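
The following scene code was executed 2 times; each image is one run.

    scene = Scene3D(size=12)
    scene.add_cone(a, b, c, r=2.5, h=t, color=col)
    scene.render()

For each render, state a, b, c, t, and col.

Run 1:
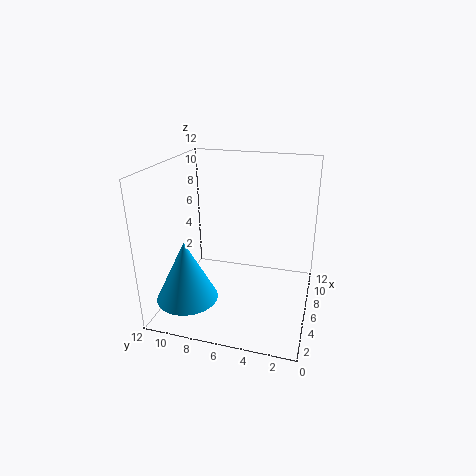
a = 3; b = 9.5; c = 1.5; t = 5; col = 'deepskyblue'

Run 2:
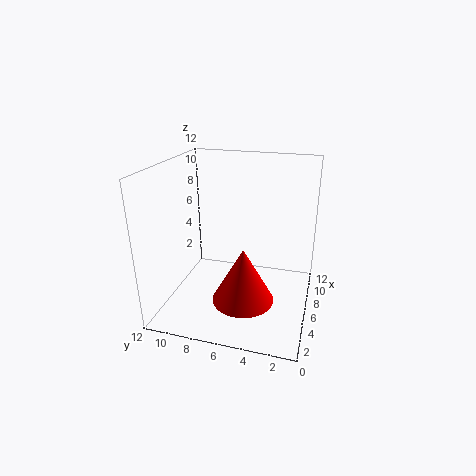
a = 4; b = 5; c = 1.5; t = 4.5; col = 'red'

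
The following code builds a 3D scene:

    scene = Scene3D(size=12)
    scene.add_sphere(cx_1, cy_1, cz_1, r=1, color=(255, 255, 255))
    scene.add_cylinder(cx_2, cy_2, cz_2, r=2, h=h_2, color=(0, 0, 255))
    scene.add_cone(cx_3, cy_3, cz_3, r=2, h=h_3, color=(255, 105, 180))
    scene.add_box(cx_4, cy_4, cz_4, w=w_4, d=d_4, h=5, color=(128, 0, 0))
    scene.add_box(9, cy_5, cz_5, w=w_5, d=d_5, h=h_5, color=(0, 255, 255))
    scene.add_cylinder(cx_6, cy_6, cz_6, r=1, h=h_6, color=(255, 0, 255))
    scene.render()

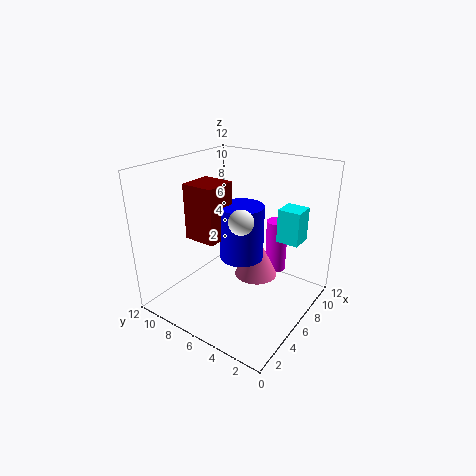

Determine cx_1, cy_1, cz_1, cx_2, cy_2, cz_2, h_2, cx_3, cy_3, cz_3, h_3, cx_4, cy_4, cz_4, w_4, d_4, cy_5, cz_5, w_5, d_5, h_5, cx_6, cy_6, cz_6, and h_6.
cx_1 = 5, cy_1 = 5, cz_1 = 8, cx_2 = 8, cy_2 = 7, cz_2 = 3, h_2 = 5, cx_3 = 9, cy_3 = 6, cz_3 = 1, h_3 = 4, cx_4 = 5, cy_4 = 8, cz_4 = 5, w_4 = 3, d_4 = 3, cy_5 = 2, cz_5 = 5, w_5 = 2, d_5 = 2, h_5 = 3, cx_6 = 11, cy_6 = 5, cz_6 = 1, h_6 = 5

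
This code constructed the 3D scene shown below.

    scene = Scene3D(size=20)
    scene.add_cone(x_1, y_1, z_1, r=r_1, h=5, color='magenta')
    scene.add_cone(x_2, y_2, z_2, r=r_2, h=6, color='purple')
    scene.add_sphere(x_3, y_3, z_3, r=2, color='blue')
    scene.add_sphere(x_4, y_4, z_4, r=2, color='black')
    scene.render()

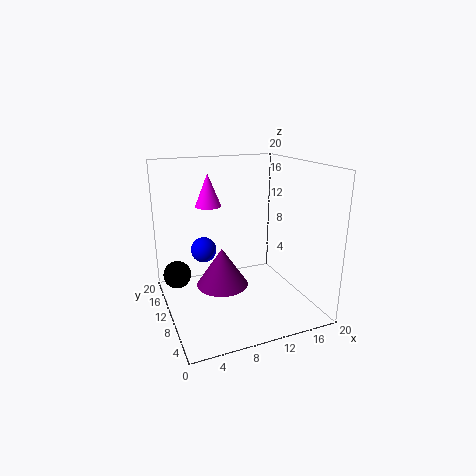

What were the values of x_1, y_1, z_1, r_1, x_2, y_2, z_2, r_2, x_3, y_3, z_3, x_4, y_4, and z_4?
x_1 = 8; y_1 = 17; z_1 = 13; r_1 = 2; x_2 = 9; y_2 = 14; z_2 = 1; r_2 = 4; x_3 = 7; y_3 = 17; z_3 = 6; x_4 = 2; y_4 = 14; z_4 = 4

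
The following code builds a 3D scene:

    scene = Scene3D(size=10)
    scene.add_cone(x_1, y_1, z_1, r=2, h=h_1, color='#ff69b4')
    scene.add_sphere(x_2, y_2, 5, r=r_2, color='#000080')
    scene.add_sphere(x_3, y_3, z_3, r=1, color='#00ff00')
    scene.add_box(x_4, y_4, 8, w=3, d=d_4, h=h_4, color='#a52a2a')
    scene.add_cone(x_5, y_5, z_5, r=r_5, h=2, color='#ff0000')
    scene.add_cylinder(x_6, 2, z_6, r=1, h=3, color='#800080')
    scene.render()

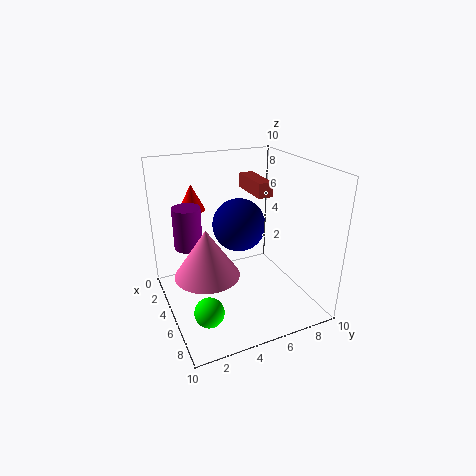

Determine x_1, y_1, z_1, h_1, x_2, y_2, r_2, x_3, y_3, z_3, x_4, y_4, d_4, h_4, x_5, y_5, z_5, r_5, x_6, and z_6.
x_1 = 7, y_1 = 2, z_1 = 4, h_1 = 3, x_2 = 3, y_2 = 6, r_2 = 2, x_3 = 7, y_3 = 2, z_3 = 1, x_4 = 3, y_4 = 6, d_4 = 1, h_4 = 1, x_5 = 1, y_5 = 3, z_5 = 6, r_5 = 1, x_6 = 3, z_6 = 4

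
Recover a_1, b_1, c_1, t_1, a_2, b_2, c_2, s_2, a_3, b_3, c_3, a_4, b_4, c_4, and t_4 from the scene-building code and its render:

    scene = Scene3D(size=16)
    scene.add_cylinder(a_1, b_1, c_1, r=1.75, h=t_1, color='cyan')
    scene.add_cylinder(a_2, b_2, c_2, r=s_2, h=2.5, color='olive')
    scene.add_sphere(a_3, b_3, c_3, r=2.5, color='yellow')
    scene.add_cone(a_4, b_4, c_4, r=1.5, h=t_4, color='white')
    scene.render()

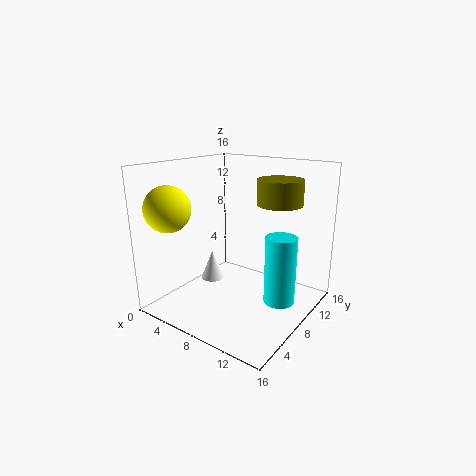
a_1 = 12.5; b_1 = 9.75; c_1 = 0.75; t_1 = 7.75; a_2 = 13; b_2 = 8; c_2 = 12.5; s_2 = 2.25; a_3 = 2.5; b_3 = 3; c_3 = 11.5; a_4 = 2.5; b_4 = 10; c_4 = 0.75; t_4 = 3.75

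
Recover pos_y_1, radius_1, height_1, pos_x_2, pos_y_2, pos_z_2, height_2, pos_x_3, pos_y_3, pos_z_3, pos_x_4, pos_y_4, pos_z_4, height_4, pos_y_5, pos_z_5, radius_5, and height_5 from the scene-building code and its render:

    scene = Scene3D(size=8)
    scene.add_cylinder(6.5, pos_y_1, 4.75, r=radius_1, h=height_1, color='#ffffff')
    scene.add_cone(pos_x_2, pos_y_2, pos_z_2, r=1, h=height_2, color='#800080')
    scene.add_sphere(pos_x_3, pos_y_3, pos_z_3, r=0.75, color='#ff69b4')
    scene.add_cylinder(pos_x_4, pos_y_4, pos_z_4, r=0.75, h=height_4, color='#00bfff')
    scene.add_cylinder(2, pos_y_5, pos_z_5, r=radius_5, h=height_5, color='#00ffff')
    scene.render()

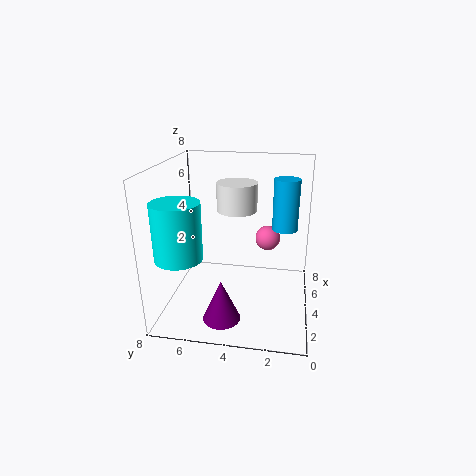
pos_y_1 = 4.5, radius_1 = 1.25, height_1 = 1.75, pos_x_2 = 1.75, pos_y_2 = 4.5, pos_z_2 = 0.25, height_2 = 2.25, pos_x_3 = 6, pos_y_3 = 2.5, pos_z_3 = 3.25, pos_x_4 = 5.75, pos_y_4 = 1.5, pos_z_4 = 4, height_4 = 3, pos_y_5 = 6.75, pos_z_5 = 3.5, radius_5 = 1.25, height_5 = 3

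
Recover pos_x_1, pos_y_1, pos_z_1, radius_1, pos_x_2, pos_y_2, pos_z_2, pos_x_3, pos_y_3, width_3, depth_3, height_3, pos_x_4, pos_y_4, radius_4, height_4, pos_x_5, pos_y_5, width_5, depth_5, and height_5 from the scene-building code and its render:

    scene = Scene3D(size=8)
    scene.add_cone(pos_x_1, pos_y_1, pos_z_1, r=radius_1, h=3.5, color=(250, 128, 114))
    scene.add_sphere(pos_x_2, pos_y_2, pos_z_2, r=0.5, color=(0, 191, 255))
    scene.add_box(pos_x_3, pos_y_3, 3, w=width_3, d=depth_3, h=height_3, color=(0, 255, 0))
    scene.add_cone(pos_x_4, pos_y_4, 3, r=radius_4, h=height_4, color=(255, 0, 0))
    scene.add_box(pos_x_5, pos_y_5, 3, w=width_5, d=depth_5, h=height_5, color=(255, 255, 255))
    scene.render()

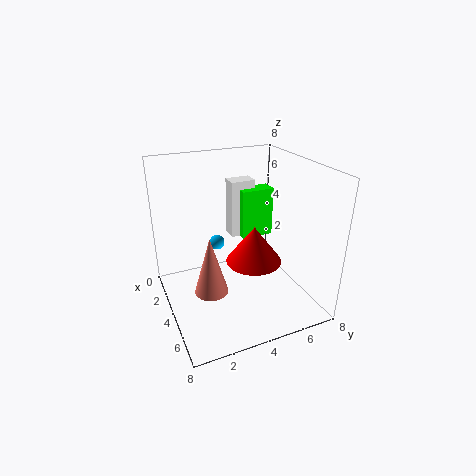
pos_x_1 = 3.5; pos_y_1 = 2.5; pos_z_1 = 0.5; radius_1 = 1; pos_x_2 = 0.5; pos_y_2 = 4; pos_z_2 = 2; pos_x_3 = 1.5; pos_y_3 = 5; width_3 = 1; depth_3 = 2; height_3 = 3; pos_x_4 = 5; pos_y_4 = 4.5; radius_4 = 1.5; height_4 = 2; pos_x_5 = 1; pos_y_5 = 4.5; width_5 = 1; depth_5 = 1.5; height_5 = 3.5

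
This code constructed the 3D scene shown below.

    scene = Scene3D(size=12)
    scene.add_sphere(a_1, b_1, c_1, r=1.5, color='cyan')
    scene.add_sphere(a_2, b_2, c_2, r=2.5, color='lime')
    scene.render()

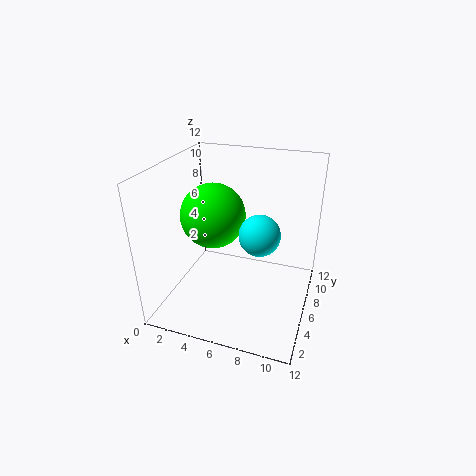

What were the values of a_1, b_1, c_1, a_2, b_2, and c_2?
a_1 = 8.5
b_1 = 3.5
c_1 = 8
a_2 = 4.5
b_2 = 4.5
c_2 = 8.5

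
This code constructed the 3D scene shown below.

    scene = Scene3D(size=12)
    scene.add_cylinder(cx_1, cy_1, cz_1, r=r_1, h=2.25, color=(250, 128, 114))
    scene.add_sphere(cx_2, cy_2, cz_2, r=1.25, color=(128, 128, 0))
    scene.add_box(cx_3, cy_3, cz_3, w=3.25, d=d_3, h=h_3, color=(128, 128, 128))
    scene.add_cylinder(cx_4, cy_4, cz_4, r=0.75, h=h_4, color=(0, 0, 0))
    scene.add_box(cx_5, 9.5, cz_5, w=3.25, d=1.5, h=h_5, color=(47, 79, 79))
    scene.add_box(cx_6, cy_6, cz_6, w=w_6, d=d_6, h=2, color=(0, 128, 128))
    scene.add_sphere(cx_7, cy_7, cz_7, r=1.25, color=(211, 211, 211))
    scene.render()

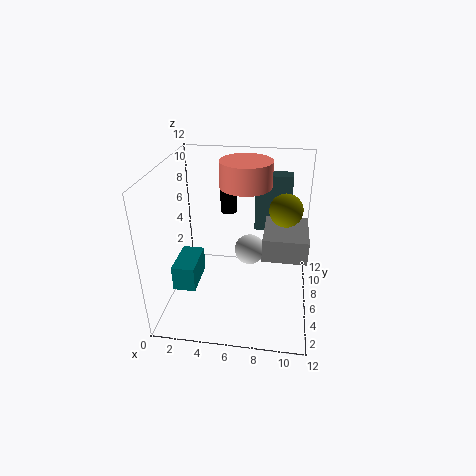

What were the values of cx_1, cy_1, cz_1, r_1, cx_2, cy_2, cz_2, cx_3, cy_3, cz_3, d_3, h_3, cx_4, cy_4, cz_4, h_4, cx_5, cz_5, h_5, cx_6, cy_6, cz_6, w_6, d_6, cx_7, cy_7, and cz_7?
cx_1 = 6.25, cy_1 = 8.75, cz_1 = 9.5, r_1 = 2.25, cx_2 = 9.75, cy_2 = 5, cz_2 = 9.25, cx_3 = 8.25, cy_3 = 2.5, cz_3 = 6.25, d_3 = 4, h_3 = 1.75, cx_4 = 4.5, cy_4 = 10, cz_4 = 6.5, h_4 = 2.5, cx_5 = 7, cz_5 = 5, h_5 = 5.25, cx_6 = 1.5, cy_6 = 2, cz_6 = 3.25, w_6 = 1.75, d_6 = 3.25, cx_7 = 7, cy_7 = 6, cz_7 = 5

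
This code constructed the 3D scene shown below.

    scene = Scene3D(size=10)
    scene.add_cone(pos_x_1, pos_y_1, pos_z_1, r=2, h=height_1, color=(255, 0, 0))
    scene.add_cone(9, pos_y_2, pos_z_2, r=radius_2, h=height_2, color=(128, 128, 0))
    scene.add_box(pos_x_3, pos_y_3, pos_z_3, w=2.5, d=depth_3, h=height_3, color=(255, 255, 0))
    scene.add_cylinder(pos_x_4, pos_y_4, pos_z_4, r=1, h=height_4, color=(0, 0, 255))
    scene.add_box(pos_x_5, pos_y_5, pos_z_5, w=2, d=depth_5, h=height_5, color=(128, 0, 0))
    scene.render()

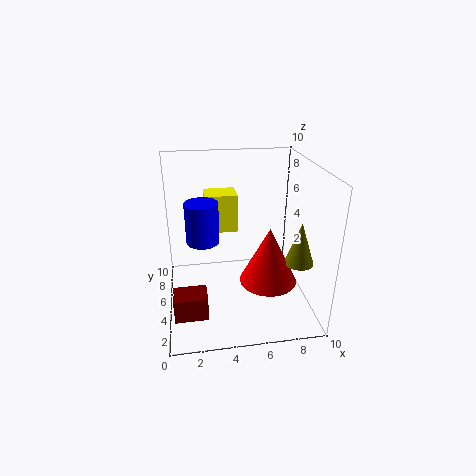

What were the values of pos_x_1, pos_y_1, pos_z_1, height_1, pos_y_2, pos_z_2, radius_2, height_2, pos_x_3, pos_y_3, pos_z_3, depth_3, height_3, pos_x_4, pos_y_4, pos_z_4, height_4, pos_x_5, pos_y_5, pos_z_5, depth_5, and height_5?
pos_x_1 = 7
pos_y_1 = 4
pos_z_1 = 2
height_1 = 4
pos_y_2 = 3.5
pos_z_2 = 3.5
radius_2 = 1
height_2 = 3
pos_x_3 = 3
pos_y_3 = 8
pos_z_3 = 4
depth_3 = 2
height_3 = 3
pos_x_4 = 2.5
pos_y_4 = 3
pos_z_4 = 6
height_4 = 2.5
pos_x_5 = 0.5
pos_y_5 = 0.5
pos_z_5 = 2
depth_5 = 1.5
height_5 = 1.5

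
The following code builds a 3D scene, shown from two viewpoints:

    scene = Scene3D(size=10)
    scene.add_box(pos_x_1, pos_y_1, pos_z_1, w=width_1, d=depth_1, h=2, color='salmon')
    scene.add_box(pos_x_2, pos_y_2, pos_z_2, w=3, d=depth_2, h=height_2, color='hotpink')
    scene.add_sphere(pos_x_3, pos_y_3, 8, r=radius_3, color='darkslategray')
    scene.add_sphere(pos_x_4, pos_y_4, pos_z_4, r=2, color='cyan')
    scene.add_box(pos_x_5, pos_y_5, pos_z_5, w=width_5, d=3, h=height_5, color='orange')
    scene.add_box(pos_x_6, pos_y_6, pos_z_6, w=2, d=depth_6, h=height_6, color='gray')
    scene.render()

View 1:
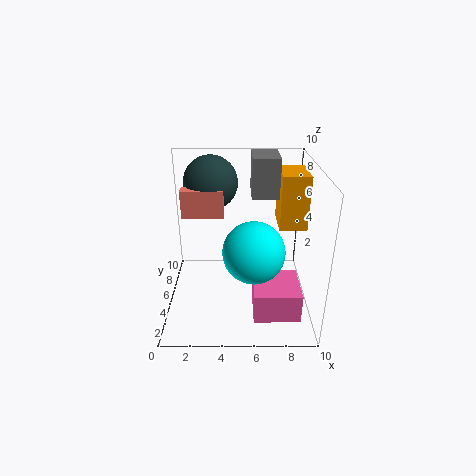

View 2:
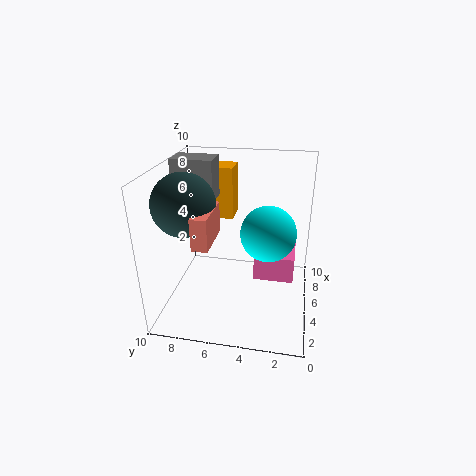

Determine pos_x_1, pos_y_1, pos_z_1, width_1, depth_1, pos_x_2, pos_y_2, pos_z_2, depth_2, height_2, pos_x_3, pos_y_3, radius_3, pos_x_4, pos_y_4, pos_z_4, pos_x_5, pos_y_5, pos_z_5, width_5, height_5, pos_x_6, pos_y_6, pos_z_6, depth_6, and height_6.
pos_x_1 = 1
pos_y_1 = 6
pos_z_1 = 6
width_1 = 3
depth_1 = 1
pos_x_2 = 6
pos_y_2 = 1
pos_z_2 = 1
depth_2 = 3
height_2 = 2
pos_x_3 = 3
pos_y_3 = 8
radius_3 = 2
pos_x_4 = 6
pos_y_4 = 3
pos_z_4 = 5
pos_x_5 = 8
pos_y_5 = 6
pos_z_5 = 5
width_5 = 2
height_5 = 4
pos_x_6 = 6
pos_y_6 = 7
pos_z_6 = 7
depth_6 = 3
height_6 = 3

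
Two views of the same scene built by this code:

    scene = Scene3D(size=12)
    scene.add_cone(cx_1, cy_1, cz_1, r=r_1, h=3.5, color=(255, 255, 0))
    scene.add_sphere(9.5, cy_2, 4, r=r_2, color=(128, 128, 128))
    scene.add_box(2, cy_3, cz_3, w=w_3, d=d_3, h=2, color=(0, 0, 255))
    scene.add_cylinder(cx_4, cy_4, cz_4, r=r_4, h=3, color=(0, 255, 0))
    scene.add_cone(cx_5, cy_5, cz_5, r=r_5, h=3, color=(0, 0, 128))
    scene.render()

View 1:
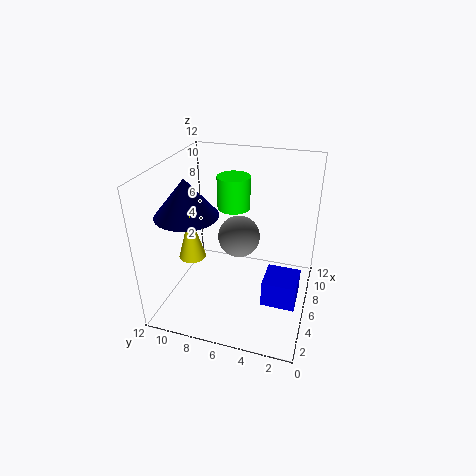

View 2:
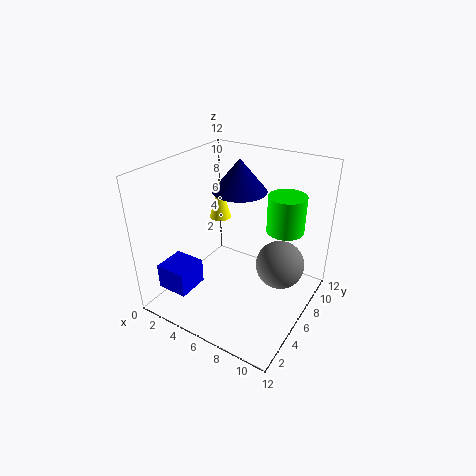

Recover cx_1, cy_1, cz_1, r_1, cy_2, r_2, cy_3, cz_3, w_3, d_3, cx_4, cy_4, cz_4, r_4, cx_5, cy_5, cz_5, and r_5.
cx_1 = 2.5, cy_1 = 8.5, cz_1 = 6, r_1 = 1, cy_2 = 7, r_2 = 2, cy_3 = 0.5, cz_3 = 3, w_3 = 2.5, d_3 = 2.5, cx_4 = 9.5, cy_4 = 7.5, cz_4 = 7, r_4 = 1.5, cx_5 = 4, cy_5 = 9.5, cz_5 = 8.5, r_5 = 2.5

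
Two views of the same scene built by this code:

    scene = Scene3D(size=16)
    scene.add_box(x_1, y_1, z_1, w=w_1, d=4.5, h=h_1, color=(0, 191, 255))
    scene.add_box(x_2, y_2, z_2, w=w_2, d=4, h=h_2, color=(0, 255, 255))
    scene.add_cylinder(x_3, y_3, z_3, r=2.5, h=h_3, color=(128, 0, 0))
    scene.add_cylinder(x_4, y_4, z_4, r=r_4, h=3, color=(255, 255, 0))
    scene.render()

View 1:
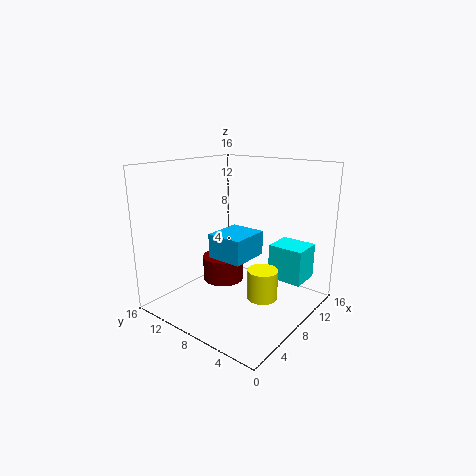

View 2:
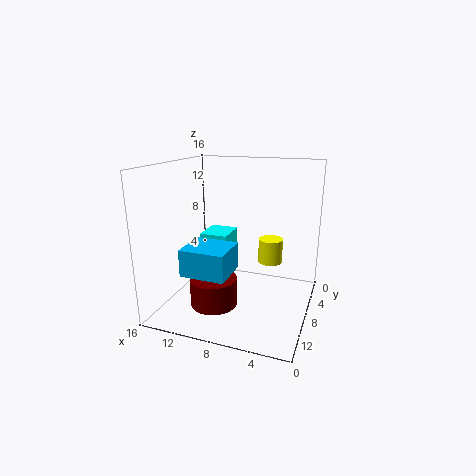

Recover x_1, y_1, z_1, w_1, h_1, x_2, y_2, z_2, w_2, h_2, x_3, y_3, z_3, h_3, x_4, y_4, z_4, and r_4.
x_1 = 8, y_1 = 8, z_1 = 4.5, w_1 = 5, h_1 = 3, x_2 = 10.5, y_2 = 1.5, z_2 = 3, w_2 = 3.5, h_2 = 4, x_3 = 9.5, y_3 = 11.5, z_3 = 1.5, h_3 = 3, x_4 = 5.5, y_4 = 3, z_4 = 3.5, r_4 = 1.5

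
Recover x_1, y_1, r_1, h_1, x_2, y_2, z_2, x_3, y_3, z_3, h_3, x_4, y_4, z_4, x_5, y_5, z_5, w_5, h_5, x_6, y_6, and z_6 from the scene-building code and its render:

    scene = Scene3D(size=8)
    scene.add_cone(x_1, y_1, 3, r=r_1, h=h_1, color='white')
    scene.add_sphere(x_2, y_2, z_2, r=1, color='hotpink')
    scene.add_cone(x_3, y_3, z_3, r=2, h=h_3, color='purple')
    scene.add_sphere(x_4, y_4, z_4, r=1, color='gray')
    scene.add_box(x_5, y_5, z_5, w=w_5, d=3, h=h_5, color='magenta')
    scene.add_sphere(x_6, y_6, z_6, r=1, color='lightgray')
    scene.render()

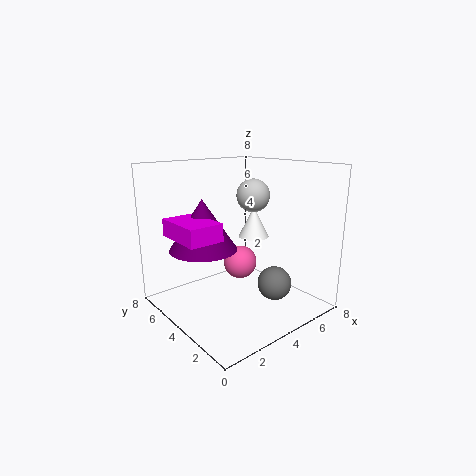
x_1 = 7, y_1 = 6, r_1 = 1, h_1 = 2, x_2 = 5, y_2 = 5, z_2 = 2, x_3 = 3, y_3 = 6, z_3 = 3, h_3 = 3, x_4 = 6, y_4 = 3, z_4 = 1, x_5 = 1, y_5 = 4, z_5 = 4, w_5 = 2, h_5 = 1, x_6 = 6, y_6 = 5, z_6 = 6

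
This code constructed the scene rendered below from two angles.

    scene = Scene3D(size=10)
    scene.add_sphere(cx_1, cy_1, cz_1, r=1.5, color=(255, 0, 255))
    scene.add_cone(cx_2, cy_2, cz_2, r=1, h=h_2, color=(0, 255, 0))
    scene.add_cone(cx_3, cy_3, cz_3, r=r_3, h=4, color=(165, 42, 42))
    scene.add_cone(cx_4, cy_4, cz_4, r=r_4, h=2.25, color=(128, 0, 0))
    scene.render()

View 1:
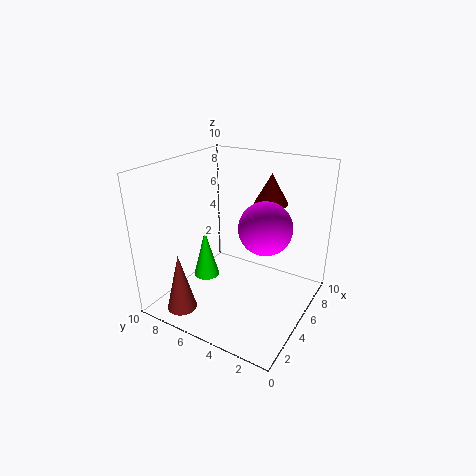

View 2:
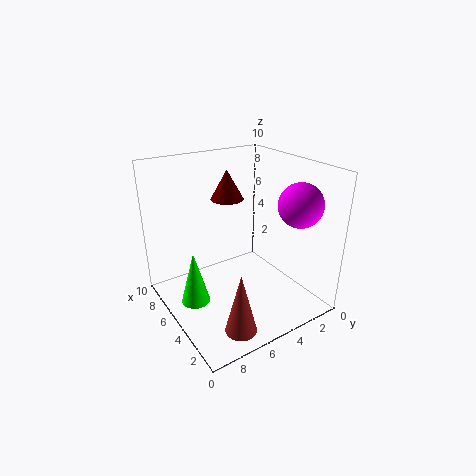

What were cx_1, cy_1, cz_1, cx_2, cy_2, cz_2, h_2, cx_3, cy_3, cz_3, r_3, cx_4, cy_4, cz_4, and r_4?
cx_1 = 2.5; cy_1 = 1.75; cz_1 = 7.5; cx_2 = 5.5; cy_2 = 8.25; cz_2 = 0.75; h_2 = 3.75; cx_3 = 1.25; cy_3 = 7.25; cz_3 = 0.75; r_3 = 1; cx_4 = 8; cy_4 = 4; cz_4 = 6.75; r_4 = 1.25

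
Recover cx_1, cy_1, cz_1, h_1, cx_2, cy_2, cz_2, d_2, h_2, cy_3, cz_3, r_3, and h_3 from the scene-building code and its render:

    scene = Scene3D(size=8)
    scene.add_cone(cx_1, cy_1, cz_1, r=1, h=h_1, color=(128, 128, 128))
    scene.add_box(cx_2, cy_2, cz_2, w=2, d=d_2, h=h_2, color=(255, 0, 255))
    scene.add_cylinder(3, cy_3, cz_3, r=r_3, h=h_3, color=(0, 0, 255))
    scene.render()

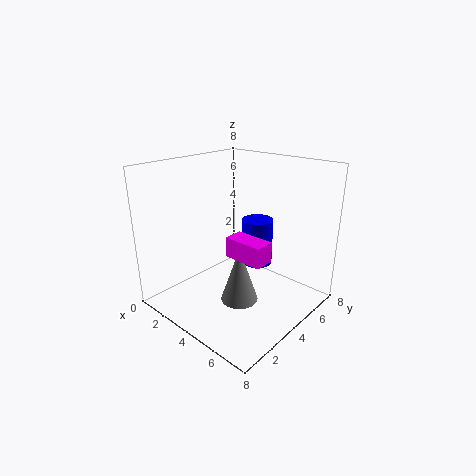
cx_1 = 5
cy_1 = 3
cz_1 = 1
h_1 = 3
cx_2 = 5
cy_2 = 2
cz_2 = 4
d_2 = 1
h_2 = 1
cy_3 = 7
cz_3 = 1
r_3 = 1
h_3 = 3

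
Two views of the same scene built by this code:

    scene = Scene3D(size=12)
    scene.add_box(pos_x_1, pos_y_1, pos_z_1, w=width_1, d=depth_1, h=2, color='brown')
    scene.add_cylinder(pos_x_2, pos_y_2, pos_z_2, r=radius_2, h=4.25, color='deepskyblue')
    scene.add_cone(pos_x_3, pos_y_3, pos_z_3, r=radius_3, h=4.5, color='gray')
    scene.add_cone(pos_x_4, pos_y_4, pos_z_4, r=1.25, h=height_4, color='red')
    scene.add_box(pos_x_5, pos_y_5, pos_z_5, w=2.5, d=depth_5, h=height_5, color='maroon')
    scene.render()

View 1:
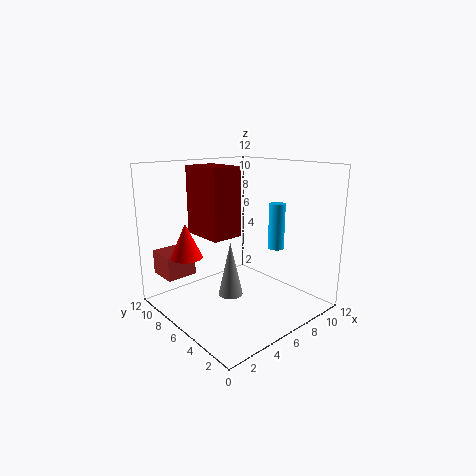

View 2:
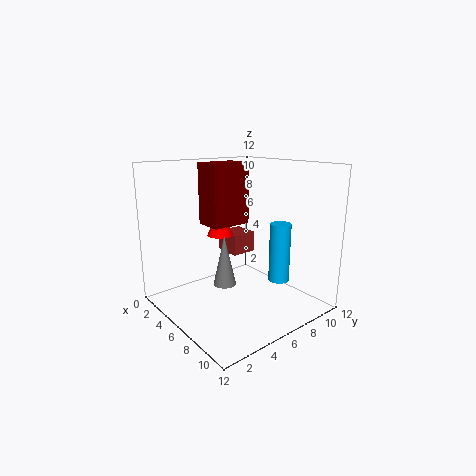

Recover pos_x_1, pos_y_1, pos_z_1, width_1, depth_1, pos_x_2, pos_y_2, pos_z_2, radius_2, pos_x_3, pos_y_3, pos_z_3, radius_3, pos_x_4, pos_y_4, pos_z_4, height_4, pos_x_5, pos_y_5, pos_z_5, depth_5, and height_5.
pos_x_1 = 0.5, pos_y_1 = 8, pos_z_1 = 3, width_1 = 2.5, depth_1 = 2.5, pos_x_2 = 10.75, pos_y_2 = 6, pos_z_2 = 4, radius_2 = 0.75, pos_x_3 = 4.75, pos_y_3 = 5.5, pos_z_3 = 1.5, radius_3 = 1, pos_x_4 = 1.75, pos_y_4 = 7.25, pos_z_4 = 5, height_4 = 2.75, pos_x_5 = 2.5, pos_y_5 = 4.5, pos_z_5 = 6.75, depth_5 = 3.5, height_5 = 5.25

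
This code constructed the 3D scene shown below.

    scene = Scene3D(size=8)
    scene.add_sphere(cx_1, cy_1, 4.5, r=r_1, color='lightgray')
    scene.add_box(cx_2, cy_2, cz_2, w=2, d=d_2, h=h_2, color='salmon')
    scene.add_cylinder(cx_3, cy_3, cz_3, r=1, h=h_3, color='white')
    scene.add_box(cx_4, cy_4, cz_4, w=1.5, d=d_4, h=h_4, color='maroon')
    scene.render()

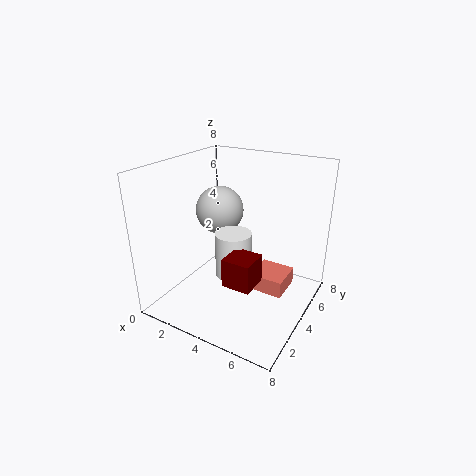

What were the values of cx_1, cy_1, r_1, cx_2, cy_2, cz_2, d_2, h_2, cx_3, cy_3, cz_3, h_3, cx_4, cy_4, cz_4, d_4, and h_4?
cx_1 = 1.5; cy_1 = 6; r_1 = 1.5; cx_2 = 4.5; cy_2 = 4.5; cz_2 = 0.5; d_2 = 2; h_2 = 1; cx_3 = 4; cy_3 = 3.5; cz_3 = 2; h_3 = 2.5; cx_4 = 4.5; cy_4 = 1.5; cz_4 = 2.5; d_4 = 1.5; h_4 = 1.5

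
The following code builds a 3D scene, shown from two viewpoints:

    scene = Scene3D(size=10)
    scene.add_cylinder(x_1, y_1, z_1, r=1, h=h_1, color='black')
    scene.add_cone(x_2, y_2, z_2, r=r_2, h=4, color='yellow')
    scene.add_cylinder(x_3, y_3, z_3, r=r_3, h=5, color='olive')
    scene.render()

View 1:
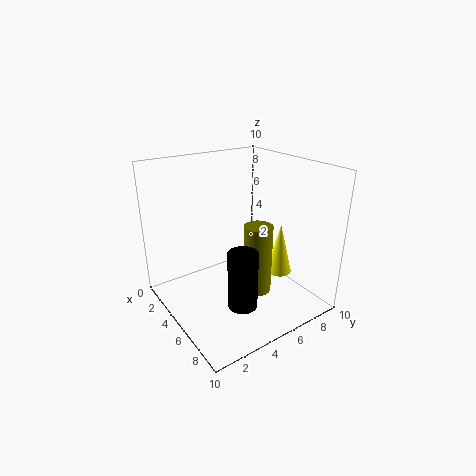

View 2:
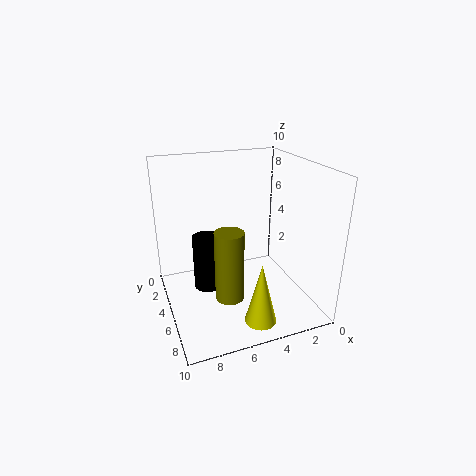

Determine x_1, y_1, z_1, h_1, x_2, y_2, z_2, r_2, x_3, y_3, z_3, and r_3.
x_1 = 7
y_1 = 4
z_1 = 1
h_1 = 4
x_2 = 5
y_2 = 9
z_2 = 1
r_2 = 1
x_3 = 6
y_3 = 6
z_3 = 1
r_3 = 1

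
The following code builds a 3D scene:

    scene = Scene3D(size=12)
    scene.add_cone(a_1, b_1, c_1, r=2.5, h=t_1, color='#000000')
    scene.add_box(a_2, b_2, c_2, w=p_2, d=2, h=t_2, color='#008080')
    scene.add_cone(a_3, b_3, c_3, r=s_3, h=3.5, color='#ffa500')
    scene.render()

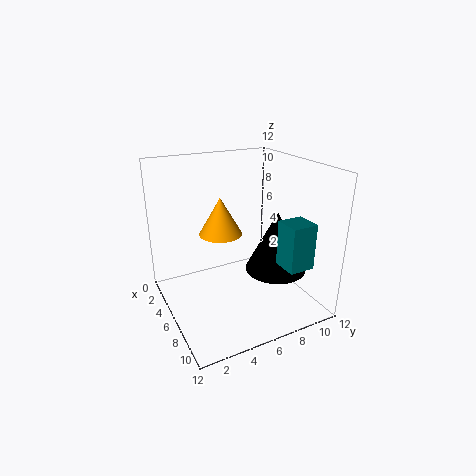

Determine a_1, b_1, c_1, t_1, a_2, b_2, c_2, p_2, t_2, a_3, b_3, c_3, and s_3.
a_1 = 8; b_1 = 8.5; c_1 = 3.5; t_1 = 5; a_2 = 9.5; b_2 = 7.5; c_2 = 5; p_2 = 2; t_2 = 3.5; a_3 = 2.5; b_3 = 6; c_3 = 5; s_3 = 2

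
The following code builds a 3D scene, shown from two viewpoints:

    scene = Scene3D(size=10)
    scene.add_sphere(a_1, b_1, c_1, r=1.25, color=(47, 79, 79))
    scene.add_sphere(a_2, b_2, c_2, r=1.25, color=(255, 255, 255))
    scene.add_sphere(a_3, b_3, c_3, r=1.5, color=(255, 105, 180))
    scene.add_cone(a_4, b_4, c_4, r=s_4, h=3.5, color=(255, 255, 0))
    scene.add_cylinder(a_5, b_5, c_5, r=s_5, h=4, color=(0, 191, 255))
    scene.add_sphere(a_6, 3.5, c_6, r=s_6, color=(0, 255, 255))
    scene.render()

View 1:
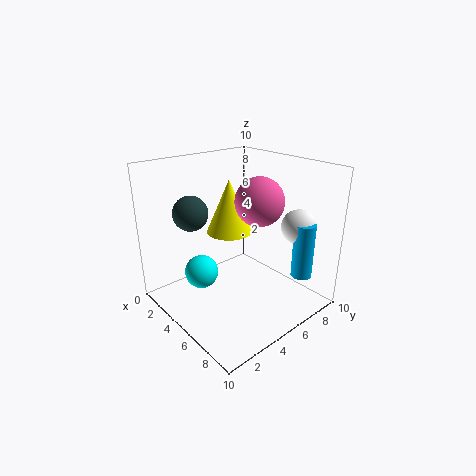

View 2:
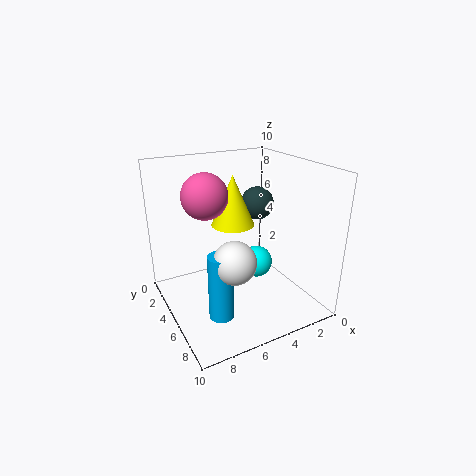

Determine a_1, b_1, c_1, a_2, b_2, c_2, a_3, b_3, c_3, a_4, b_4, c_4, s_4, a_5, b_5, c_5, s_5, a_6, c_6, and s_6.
a_1 = 2.25
b_1 = 3
c_1 = 6.5
a_2 = 7.25
b_2 = 8.75
c_2 = 5.5
a_3 = 7.25
b_3 = 4.75
c_3 = 8.25
a_4 = 5
b_4 = 4.25
c_4 = 5.75
s_4 = 1.5
a_5 = 8
b_5 = 8.5
c_5 = 2
s_5 = 0.75
a_6 = 2.5
c_6 = 1.75
s_6 = 1.25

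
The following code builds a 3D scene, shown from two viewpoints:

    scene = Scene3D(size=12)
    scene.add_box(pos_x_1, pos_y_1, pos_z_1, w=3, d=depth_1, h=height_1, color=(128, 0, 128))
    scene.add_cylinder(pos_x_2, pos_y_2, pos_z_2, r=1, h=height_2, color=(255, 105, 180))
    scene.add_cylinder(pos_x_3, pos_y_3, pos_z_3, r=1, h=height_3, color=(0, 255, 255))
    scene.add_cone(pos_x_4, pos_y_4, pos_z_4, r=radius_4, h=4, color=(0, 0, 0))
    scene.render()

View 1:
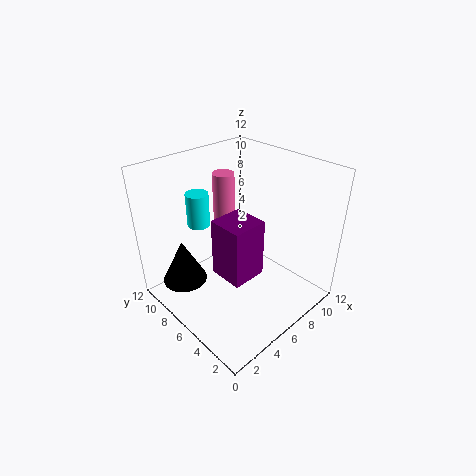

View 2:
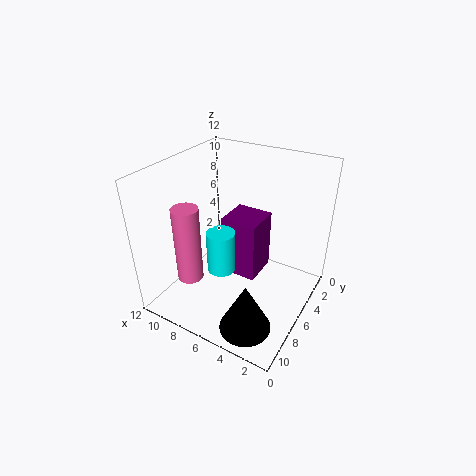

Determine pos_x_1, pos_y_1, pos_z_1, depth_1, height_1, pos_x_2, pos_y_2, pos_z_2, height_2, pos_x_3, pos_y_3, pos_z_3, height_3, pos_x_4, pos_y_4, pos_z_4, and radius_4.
pos_x_1 = 4; pos_y_1 = 4; pos_z_1 = 3; depth_1 = 3; height_1 = 5; pos_x_2 = 8; pos_y_2 = 10; pos_z_2 = 4; height_2 = 6; pos_x_3 = 5; pos_y_3 = 10; pos_z_3 = 6; height_3 = 3; pos_x_4 = 3; pos_y_4 = 10; pos_z_4 = 1; radius_4 = 2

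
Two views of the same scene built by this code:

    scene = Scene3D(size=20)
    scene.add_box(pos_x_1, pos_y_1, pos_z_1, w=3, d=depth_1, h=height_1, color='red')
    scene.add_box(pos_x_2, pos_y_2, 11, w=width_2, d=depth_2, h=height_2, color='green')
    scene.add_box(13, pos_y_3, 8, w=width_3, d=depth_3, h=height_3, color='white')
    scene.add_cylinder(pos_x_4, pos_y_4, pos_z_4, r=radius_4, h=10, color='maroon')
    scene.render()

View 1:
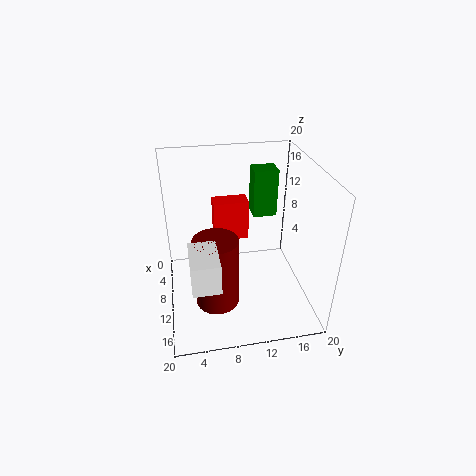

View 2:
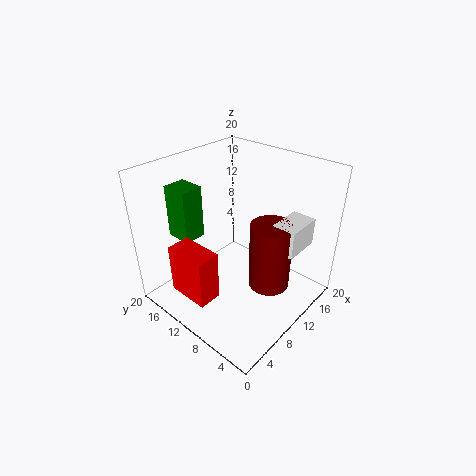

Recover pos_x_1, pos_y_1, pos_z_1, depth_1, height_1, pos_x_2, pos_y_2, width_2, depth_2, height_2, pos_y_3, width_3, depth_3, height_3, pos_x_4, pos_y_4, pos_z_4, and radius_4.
pos_x_1 = 0.5; pos_y_1 = 7.5; pos_z_1 = 5.5; depth_1 = 5.5; height_1 = 6.5; pos_x_2 = 3.5; pos_y_2 = 13; width_2 = 3; depth_2 = 3.5; height_2 = 7; pos_y_3 = 3; width_3 = 5.5; depth_3 = 3.5; height_3 = 4; pos_x_4 = 13; pos_y_4 = 6.5; pos_z_4 = 2; radius_4 = 3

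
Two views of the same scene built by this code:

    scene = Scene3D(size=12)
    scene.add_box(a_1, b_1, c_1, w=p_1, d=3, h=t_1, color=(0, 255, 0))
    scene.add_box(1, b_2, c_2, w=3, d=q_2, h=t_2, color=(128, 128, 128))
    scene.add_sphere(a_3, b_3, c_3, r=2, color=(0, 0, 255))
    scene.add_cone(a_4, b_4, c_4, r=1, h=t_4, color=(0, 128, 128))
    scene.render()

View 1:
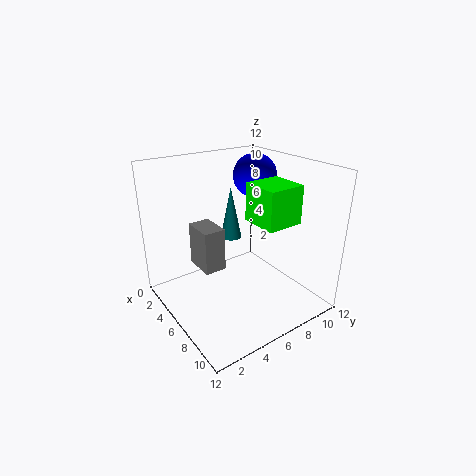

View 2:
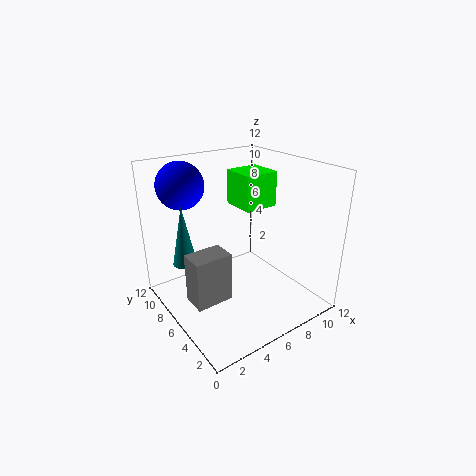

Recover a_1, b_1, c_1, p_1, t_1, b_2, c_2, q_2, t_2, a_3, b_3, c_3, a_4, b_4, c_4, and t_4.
a_1 = 7
b_1 = 6
c_1 = 8
p_1 = 3
t_1 = 3
b_2 = 4
c_2 = 2
q_2 = 2
t_2 = 4
a_3 = 3
b_3 = 10
c_3 = 10
a_4 = 2
b_4 = 8
c_4 = 4
t_4 = 5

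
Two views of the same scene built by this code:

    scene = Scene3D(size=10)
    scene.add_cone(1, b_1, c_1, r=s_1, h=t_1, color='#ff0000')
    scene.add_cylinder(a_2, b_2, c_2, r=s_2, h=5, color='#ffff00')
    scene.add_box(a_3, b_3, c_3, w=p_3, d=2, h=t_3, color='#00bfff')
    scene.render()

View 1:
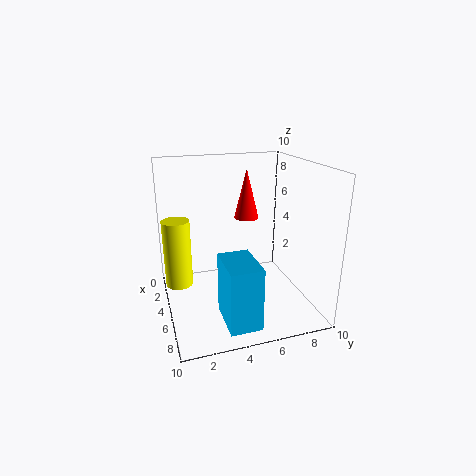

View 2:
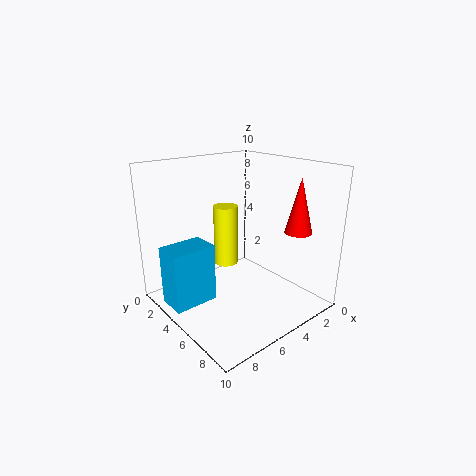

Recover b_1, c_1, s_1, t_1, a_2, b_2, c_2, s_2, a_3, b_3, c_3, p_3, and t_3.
b_1 = 7; c_1 = 5; s_1 = 1; t_1 = 4; a_2 = 3; b_2 = 1; c_2 = 1; s_2 = 1; a_3 = 7; b_3 = 3; c_3 = 1; p_3 = 3; t_3 = 4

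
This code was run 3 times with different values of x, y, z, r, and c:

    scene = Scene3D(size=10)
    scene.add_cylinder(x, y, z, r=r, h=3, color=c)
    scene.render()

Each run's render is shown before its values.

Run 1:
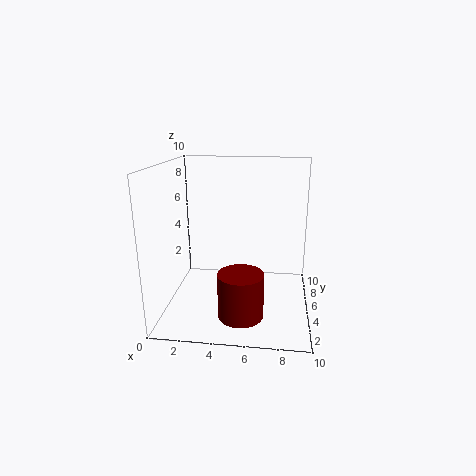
x = 5.5
y = 2.5
z = 0.5
r = 1.5
c = 'maroon'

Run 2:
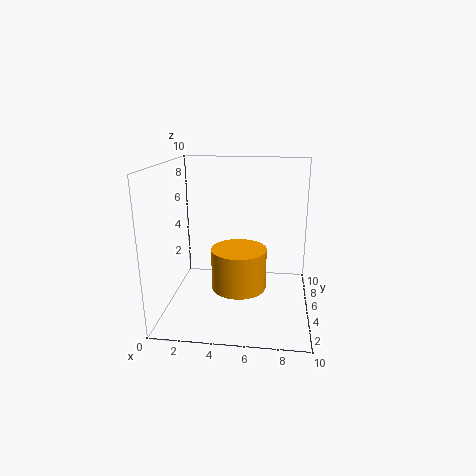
x = 5
y = 5.5
z = 1
r = 2
c = 'orange'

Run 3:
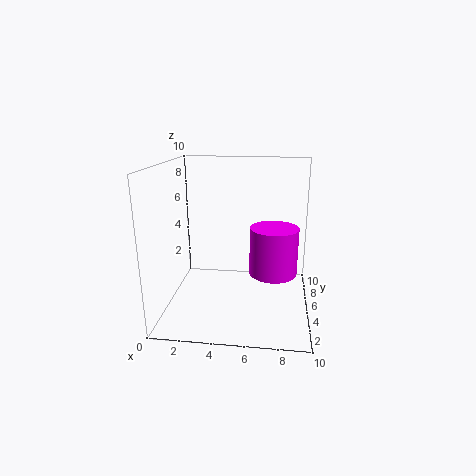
x = 7.5
y = 3
z = 3.5
r = 1.5
c = 'magenta'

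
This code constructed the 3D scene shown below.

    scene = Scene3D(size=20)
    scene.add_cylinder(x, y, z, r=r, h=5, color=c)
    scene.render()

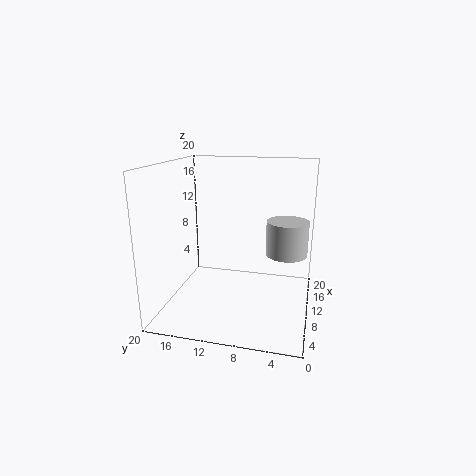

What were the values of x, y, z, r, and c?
x = 13
y = 3.5
z = 7
r = 3
c = 'lightgray'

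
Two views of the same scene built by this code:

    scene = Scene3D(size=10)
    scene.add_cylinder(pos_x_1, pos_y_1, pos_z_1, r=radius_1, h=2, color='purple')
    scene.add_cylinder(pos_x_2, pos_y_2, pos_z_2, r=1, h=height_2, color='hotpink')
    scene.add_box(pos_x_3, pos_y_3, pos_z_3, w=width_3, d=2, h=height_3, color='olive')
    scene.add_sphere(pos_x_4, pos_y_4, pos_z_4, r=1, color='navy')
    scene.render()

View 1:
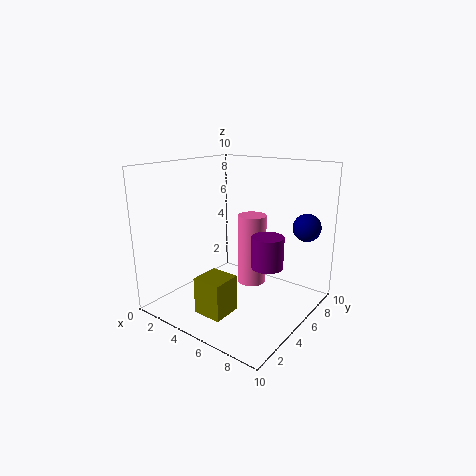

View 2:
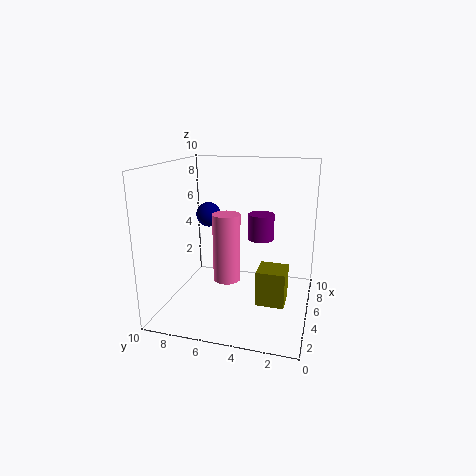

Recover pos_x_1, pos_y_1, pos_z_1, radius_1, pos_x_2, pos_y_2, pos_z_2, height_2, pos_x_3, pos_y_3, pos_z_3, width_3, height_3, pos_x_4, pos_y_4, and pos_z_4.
pos_x_1 = 8, pos_y_1 = 4, pos_z_1 = 4, radius_1 = 1, pos_x_2 = 5.5, pos_y_2 = 6, pos_z_2 = 1.5, height_2 = 5, pos_x_3 = 4, pos_y_3 = 1.5, pos_z_3 = 0.5, width_3 = 2, height_3 = 2.5, pos_x_4 = 8.5, pos_y_4 = 8.5, pos_z_4 = 5.5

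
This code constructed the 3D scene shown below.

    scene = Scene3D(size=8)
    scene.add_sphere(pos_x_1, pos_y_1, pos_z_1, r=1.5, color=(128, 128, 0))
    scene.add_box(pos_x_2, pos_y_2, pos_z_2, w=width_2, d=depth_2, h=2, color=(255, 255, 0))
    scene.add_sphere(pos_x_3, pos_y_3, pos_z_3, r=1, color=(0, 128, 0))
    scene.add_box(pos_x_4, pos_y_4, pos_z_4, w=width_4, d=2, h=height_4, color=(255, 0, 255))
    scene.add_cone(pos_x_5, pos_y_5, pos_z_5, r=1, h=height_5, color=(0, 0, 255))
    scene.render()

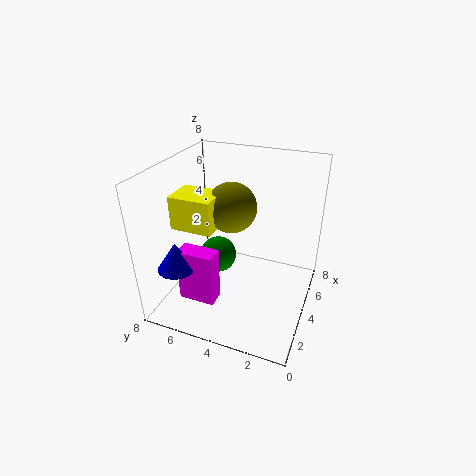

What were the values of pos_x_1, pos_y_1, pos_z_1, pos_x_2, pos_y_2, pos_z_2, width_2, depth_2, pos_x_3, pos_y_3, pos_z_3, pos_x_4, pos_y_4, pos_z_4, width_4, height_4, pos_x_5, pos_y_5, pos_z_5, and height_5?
pos_x_1 = 5.5
pos_y_1 = 5
pos_z_1 = 5
pos_x_2 = 3.5
pos_y_2 = 5.5
pos_z_2 = 4
width_2 = 2
depth_2 = 2.5
pos_x_3 = 3.5
pos_y_3 = 5
pos_z_3 = 3
pos_x_4 = 1.5
pos_y_4 = 4.5
pos_z_4 = 1
width_4 = 1
height_4 = 3
pos_x_5 = 1.5
pos_y_5 = 6.5
pos_z_5 = 3
height_5 = 1.5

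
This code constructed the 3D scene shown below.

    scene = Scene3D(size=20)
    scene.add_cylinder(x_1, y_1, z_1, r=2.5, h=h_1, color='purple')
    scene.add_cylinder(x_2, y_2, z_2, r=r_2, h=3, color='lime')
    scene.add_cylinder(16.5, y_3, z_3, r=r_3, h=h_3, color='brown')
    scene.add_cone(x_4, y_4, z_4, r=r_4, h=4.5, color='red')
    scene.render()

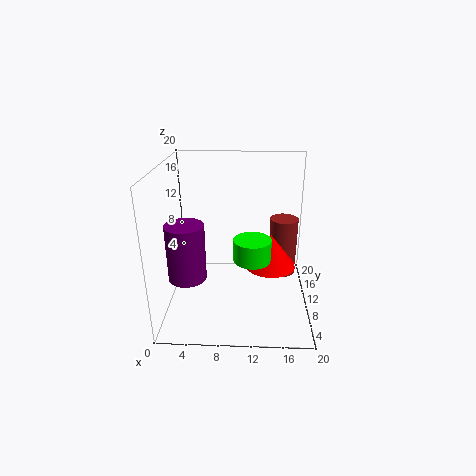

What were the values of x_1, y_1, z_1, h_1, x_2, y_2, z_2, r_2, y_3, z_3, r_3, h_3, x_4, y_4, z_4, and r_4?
x_1 = 3.5; y_1 = 6; z_1 = 6; h_1 = 7.5; x_2 = 12; y_2 = 7.5; z_2 = 8; r_2 = 2.5; y_3 = 12.5; z_3 = 3.5; r_3 = 2; h_3 = 8.5; x_4 = 14.5; y_4 = 9; z_4 = 6.5; r_4 = 3.5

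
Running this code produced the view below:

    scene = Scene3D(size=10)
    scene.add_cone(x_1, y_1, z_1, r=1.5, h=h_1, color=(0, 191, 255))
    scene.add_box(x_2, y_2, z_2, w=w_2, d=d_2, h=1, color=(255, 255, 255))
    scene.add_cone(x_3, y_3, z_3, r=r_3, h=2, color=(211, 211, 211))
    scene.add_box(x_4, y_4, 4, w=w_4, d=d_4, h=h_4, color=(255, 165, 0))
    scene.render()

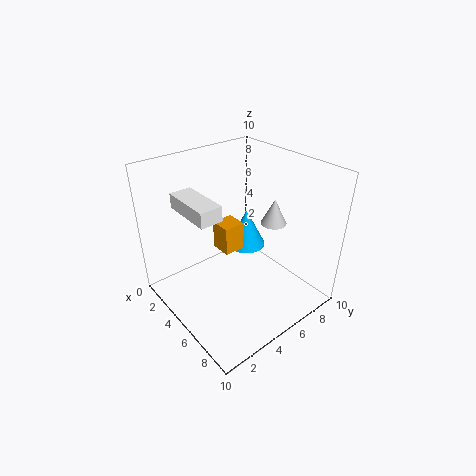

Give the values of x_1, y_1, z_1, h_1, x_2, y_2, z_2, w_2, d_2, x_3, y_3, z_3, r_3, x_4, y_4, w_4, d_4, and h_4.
x_1 = 3; y_1 = 7.5; z_1 = 2.5; h_1 = 3; x_2 = 2.5; y_2 = 1.5; z_2 = 7.5; w_2 = 3.5; d_2 = 1.5; x_3 = 4.5; y_3 = 9; z_3 = 4.5; r_3 = 1; x_4 = 3.5; y_4 = 4; w_4 = 1.5; d_4 = 1.5; h_4 = 2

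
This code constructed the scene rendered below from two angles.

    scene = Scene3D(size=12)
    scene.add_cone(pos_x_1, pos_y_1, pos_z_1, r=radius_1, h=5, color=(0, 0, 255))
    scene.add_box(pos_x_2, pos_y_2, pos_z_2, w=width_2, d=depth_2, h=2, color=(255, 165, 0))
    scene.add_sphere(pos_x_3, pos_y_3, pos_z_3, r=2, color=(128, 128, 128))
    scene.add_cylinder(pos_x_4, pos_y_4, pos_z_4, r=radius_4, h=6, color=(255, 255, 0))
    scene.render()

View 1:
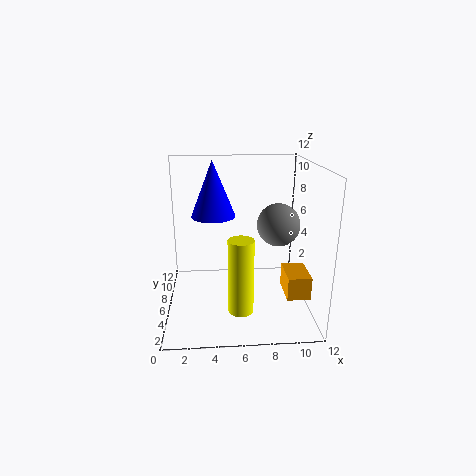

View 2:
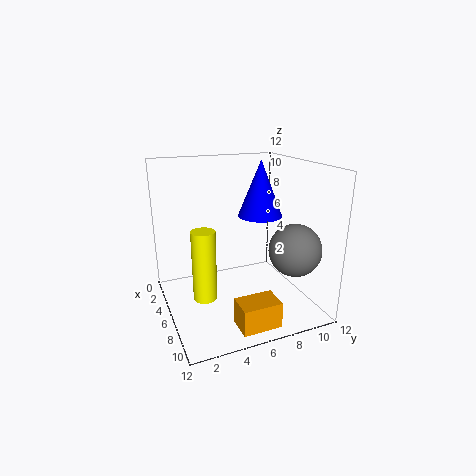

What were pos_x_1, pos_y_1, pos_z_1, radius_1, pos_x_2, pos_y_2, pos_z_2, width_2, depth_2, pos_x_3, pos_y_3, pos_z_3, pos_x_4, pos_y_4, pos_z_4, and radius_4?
pos_x_1 = 4; pos_y_1 = 9; pos_z_1 = 7; radius_1 = 2; pos_x_2 = 10; pos_y_2 = 4; pos_z_2 = 1; width_2 = 2; depth_2 = 3; pos_x_3 = 10; pos_y_3 = 9; pos_z_3 = 6; pos_x_4 = 6; pos_y_4 = 3; pos_z_4 = 1; radius_4 = 1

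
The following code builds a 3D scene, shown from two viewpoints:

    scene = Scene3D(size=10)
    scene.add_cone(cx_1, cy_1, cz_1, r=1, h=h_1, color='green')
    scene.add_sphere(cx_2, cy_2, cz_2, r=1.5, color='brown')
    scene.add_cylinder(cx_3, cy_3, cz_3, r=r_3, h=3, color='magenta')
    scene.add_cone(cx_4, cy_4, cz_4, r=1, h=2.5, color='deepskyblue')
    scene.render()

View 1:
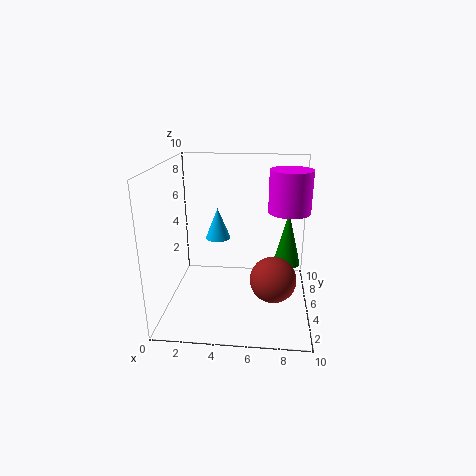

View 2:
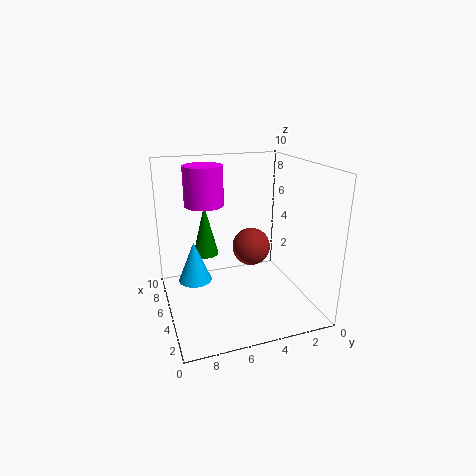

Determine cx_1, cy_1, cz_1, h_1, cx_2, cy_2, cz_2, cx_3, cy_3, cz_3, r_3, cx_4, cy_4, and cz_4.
cx_1 = 8.5, cy_1 = 6.5, cz_1 = 2.5, h_1 = 4, cx_2 = 7.5, cy_2 = 3, cz_2 = 3, cx_3 = 8.5, cy_3 = 6.5, cz_3 = 6.5, r_3 = 1.5, cx_4 = 3, cy_4 = 8.5, cz_4 = 3.5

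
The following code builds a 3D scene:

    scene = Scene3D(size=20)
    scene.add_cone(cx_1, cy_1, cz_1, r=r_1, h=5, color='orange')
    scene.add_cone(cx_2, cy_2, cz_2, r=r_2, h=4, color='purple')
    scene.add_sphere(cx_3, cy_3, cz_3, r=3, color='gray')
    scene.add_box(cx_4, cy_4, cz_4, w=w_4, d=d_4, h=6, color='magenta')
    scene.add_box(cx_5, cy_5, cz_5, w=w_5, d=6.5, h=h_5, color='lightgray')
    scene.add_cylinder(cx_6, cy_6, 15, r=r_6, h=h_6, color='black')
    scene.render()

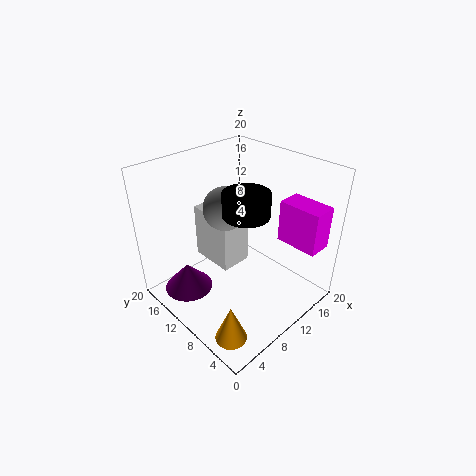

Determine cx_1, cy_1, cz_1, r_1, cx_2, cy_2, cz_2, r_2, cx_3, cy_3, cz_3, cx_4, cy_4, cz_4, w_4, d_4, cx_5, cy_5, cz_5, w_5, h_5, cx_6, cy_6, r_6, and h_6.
cx_1 = 2.5; cy_1 = 3.5; cz_1 = 1.5; r_1 = 2; cx_2 = 4.5; cy_2 = 15; cz_2 = 1.5; r_2 = 3.5; cx_3 = 9.5; cy_3 = 12; cz_3 = 14; cx_4 = 15; cy_4 = 1; cz_4 = 9; w_4 = 3.5; d_4 = 6; cx_5 = 8; cy_5 = 10.5; cz_5 = 5; w_5 = 4.5; h_5 = 8; cx_6 = 9; cy_6 = 7.5; r_6 = 3; h_6 = 3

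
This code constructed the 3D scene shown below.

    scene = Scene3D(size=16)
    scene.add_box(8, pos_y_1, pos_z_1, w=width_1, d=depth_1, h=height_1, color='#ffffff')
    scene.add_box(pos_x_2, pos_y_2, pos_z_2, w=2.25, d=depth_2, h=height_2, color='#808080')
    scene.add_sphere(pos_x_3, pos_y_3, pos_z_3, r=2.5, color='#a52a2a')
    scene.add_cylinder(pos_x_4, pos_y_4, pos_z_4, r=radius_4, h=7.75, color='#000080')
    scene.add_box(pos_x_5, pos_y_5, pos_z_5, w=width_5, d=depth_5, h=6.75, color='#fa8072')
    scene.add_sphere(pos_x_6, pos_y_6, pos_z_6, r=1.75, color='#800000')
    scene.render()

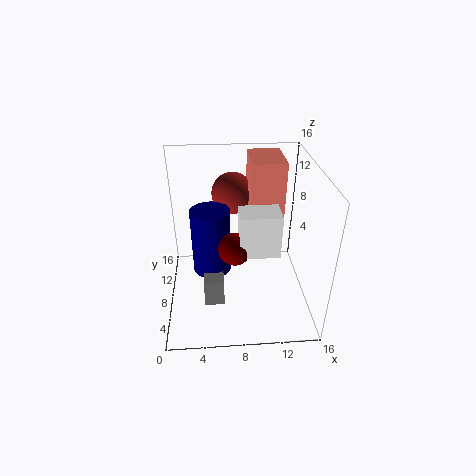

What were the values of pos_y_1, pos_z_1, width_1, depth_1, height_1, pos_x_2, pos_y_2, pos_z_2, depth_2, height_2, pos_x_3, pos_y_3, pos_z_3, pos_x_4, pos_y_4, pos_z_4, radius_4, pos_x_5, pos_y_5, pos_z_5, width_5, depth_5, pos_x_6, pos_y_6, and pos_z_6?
pos_y_1 = 5
pos_z_1 = 7.25
width_1 = 4.25
depth_1 = 3
height_1 = 4.75
pos_x_2 = 4
pos_y_2 = 5.5
pos_z_2 = 0.5
depth_2 = 3.75
height_2 = 3.25
pos_x_3 = 7.75
pos_y_3 = 13.25
pos_z_3 = 11
pos_x_4 = 5
pos_y_4 = 9.5
pos_z_4 = 3
radius_4 = 2.25
pos_x_5 = 9.5
pos_y_5 = 9
pos_z_5 = 9.25
width_5 = 3.75
depth_5 = 5.25
pos_x_6 = 7.5
pos_y_6 = 6.25
pos_z_6 = 7.75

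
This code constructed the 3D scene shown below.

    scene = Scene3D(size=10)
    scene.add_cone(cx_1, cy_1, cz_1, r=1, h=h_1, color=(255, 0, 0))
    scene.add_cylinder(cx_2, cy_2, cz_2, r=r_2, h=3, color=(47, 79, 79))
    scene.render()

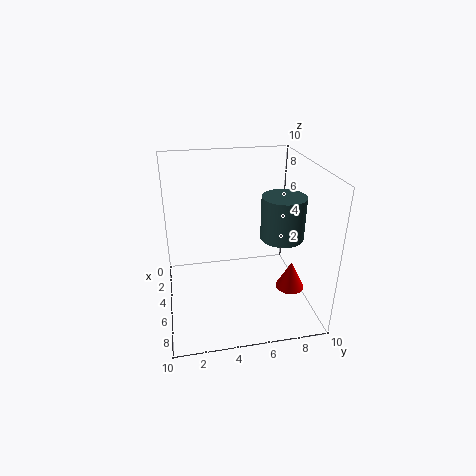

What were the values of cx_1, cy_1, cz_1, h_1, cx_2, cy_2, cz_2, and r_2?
cx_1 = 6.5
cy_1 = 8.5
cz_1 = 1.5
h_1 = 2
cx_2 = 5.5
cy_2 = 8
cz_2 = 5
r_2 = 1.5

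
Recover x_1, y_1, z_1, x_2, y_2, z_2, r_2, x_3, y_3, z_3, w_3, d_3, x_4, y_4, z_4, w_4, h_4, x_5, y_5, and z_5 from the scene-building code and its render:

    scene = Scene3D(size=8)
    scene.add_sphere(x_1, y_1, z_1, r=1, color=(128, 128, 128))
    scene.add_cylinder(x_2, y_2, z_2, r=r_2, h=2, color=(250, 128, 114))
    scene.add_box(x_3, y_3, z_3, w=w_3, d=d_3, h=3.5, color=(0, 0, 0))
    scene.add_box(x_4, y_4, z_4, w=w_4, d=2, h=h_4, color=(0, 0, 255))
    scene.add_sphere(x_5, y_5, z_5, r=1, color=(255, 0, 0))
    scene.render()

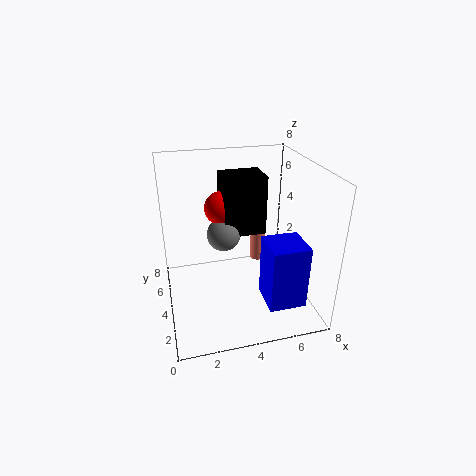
x_1 = 3.5; y_1 = 5.5; z_1 = 3.5; x_2 = 6; y_2 = 6.5; z_2 = 1; r_2 = 0.5; x_3 = 3.5; y_3 = 5; z_3 = 3.5; w_3 = 2.5; d_3 = 2; x_4 = 5; y_4 = 1; z_4 = 1; w_4 = 2; h_4 = 3.5; x_5 = 3.5; y_5 = 6; z_5 = 5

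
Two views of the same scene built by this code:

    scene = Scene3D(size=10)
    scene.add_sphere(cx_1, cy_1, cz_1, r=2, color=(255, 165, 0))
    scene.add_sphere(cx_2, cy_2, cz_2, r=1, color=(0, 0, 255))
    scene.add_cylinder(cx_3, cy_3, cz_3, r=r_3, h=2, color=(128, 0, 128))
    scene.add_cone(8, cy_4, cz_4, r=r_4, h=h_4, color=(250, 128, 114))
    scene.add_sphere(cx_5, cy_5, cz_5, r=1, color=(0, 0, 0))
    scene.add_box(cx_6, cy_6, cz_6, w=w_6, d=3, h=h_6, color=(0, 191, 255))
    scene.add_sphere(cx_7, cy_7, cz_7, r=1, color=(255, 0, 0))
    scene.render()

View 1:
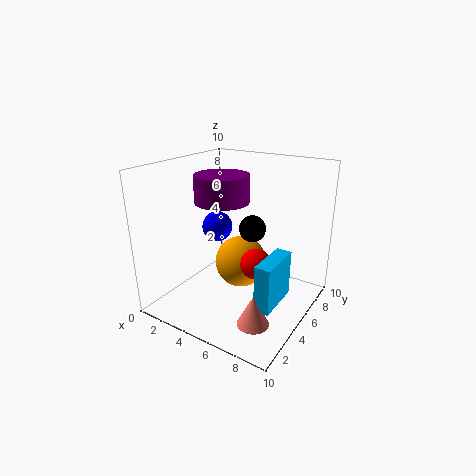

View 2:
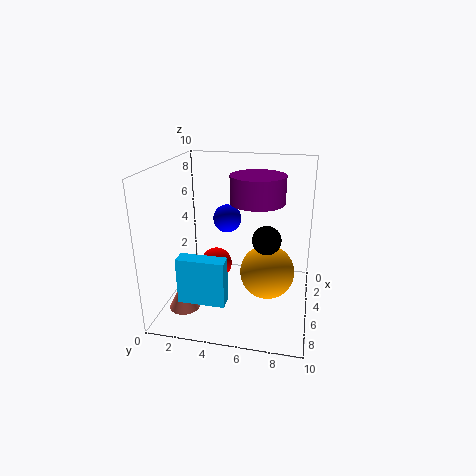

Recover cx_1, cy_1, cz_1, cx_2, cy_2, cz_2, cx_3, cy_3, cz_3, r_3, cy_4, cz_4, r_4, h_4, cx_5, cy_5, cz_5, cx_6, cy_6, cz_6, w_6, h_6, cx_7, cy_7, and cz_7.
cx_1 = 4; cy_1 = 7; cz_1 = 2; cx_2 = 4; cy_2 = 4; cz_2 = 6; cx_3 = 3; cy_3 = 6; cz_3 = 7; r_3 = 2; cy_4 = 2; cz_4 = 1; r_4 = 1; h_4 = 2; cx_5 = 5; cy_5 = 7; cz_5 = 5; cx_6 = 8; cy_6 = 2; cz_6 = 2; w_6 = 1; h_6 = 3; cx_7 = 7; cy_7 = 4; cz_7 = 4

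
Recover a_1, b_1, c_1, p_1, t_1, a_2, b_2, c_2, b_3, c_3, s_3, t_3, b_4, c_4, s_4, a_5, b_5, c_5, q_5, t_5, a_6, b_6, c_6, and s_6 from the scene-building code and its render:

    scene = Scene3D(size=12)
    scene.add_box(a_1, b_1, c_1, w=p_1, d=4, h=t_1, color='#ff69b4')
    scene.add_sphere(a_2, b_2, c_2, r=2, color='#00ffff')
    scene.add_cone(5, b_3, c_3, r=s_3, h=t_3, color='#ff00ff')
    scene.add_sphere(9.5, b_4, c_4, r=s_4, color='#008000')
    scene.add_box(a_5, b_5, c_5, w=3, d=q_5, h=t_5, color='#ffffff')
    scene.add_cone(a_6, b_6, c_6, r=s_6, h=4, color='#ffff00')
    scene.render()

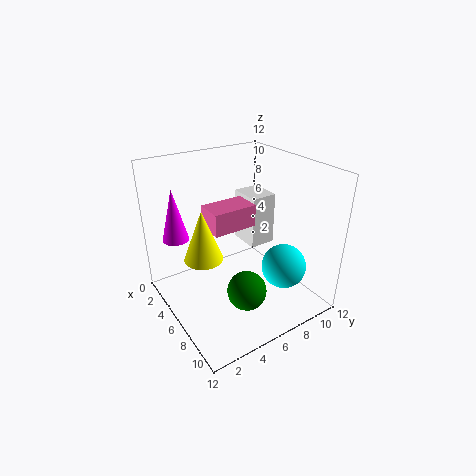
a_1 = 2.5, b_1 = 4.5, c_1 = 6, p_1 = 2.5, t_1 = 2, a_2 = 7.5, b_2 = 10, c_2 = 2.5, b_3 = 1, c_3 = 7, s_3 = 1, t_3 = 4, b_4 = 4.5, c_4 = 3.5, s_4 = 1.5, a_5 = 1, b_5 = 9, c_5 = 3, q_5 = 2.5, t_5 = 5, a_6 = 6.5, b_6 = 2.5, c_6 = 5.5, s_6 = 1.5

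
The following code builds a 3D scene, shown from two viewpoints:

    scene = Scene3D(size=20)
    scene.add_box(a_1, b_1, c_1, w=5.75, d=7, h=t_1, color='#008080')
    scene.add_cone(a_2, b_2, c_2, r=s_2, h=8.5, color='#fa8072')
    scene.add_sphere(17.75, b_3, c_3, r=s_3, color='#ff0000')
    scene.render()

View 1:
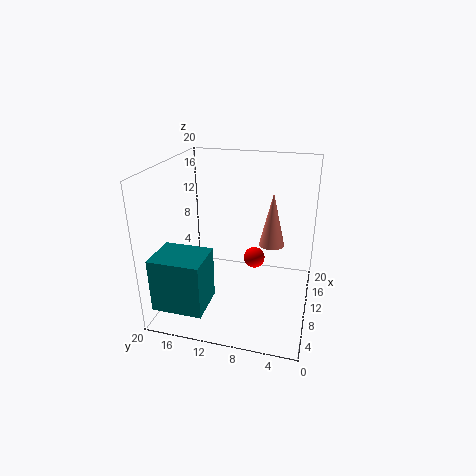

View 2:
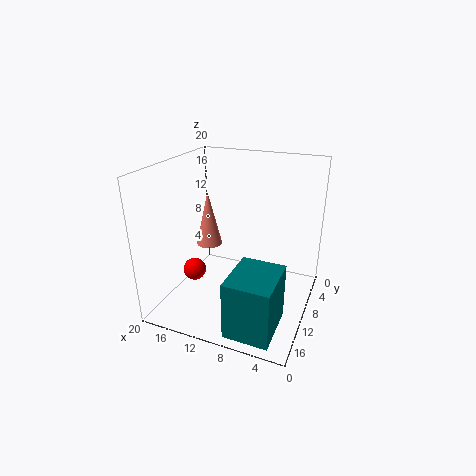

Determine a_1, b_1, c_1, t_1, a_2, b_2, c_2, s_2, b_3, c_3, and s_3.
a_1 = 2.25, b_1 = 13, c_1 = 1.5, t_1 = 7.5, a_2 = 16.5, b_2 = 6.25, c_2 = 6.25, s_2 = 2, b_3 = 9.25, c_3 = 2.75, s_3 = 1.75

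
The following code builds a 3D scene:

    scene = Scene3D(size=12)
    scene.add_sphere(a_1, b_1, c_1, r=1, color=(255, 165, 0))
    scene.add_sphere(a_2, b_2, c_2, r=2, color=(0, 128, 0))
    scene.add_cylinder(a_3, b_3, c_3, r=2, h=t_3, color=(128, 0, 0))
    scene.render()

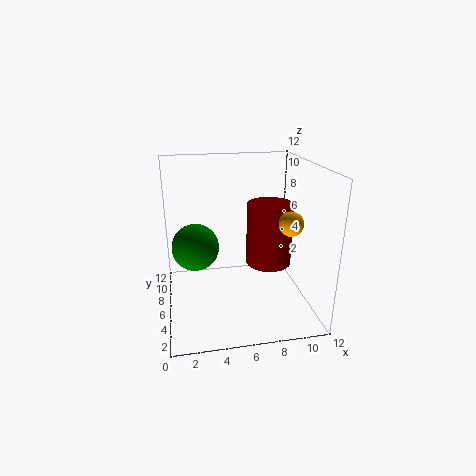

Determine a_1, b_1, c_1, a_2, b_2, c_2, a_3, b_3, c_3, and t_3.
a_1 = 10
b_1 = 4.5
c_1 = 7.5
a_2 = 2.5
b_2 = 7
c_2 = 5
a_3 = 9
b_3 = 7
c_3 = 3
t_3 = 5.5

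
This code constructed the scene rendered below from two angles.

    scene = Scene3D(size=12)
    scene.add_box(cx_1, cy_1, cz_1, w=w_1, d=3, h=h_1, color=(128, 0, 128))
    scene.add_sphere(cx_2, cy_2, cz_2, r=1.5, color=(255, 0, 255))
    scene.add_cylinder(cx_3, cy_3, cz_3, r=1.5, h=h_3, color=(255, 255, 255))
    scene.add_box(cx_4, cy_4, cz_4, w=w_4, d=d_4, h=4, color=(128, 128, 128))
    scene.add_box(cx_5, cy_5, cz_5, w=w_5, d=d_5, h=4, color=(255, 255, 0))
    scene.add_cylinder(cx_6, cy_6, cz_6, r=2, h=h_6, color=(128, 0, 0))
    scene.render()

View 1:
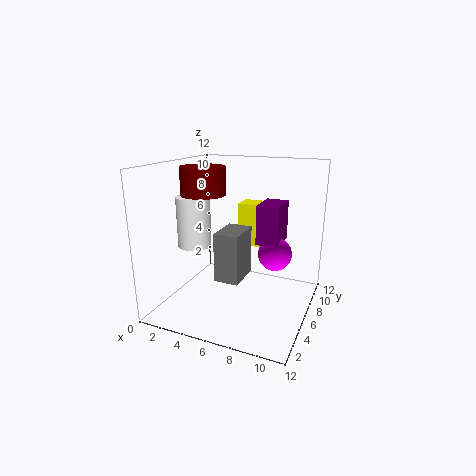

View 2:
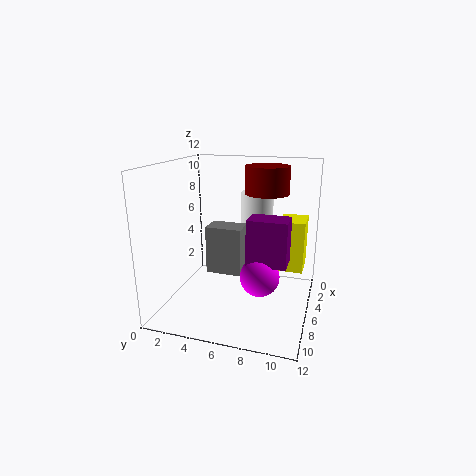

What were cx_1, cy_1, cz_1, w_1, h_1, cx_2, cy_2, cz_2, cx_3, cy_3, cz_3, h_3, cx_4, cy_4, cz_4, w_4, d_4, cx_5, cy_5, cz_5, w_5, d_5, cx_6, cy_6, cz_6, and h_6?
cx_1 = 7, cy_1 = 7.5, cz_1 = 5, w_1 = 2, h_1 = 3.5, cx_2 = 8.5, cy_2 = 8.5, cz_2 = 4, cx_3 = 1.5, cy_3 = 6.5, cz_3 = 4.5, h_3 = 4.5, cx_4 = 5, cy_4 = 3.5, cz_4 = 3, w_4 = 2, d_4 = 3, cx_5 = 4.5, cy_5 = 9.5, cz_5 = 4, w_5 = 2.5, d_5 = 2, cx_6 = 2, cy_6 = 7.5, cz_6 = 9, h_6 = 2.5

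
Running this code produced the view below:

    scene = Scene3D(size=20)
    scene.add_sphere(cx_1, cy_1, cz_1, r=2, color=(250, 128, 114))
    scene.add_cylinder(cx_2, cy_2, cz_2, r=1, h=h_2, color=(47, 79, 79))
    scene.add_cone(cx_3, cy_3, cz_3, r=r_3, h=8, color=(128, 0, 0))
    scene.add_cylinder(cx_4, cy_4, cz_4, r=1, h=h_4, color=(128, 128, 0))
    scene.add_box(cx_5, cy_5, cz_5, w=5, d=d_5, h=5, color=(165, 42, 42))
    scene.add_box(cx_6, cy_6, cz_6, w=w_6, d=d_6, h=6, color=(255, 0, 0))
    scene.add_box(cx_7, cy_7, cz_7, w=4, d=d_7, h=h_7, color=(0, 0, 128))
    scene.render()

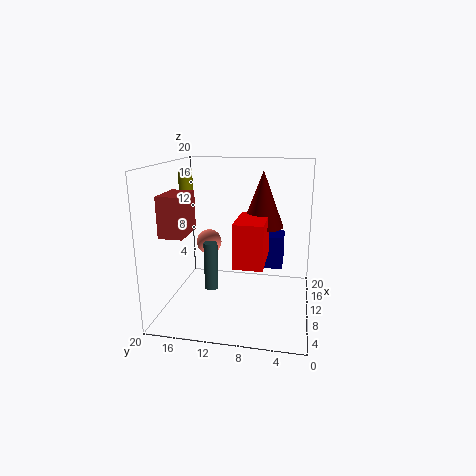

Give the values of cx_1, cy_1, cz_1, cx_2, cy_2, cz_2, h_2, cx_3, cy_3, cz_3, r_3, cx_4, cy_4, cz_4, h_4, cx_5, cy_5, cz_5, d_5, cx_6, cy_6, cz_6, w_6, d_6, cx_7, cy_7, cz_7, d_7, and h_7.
cx_1 = 16; cy_1 = 16; cz_1 = 7; cx_2 = 10; cy_2 = 14; cz_2 = 2; h_2 = 7; cx_3 = 13; cy_3 = 7; cz_3 = 11; r_3 = 3; cx_4 = 12; cy_4 = 18; cz_4 = 16; h_4 = 3; cx_5 = 2; cy_5 = 15; cz_5 = 12; d_5 = 3; cx_6 = 6; cy_6 = 6; cz_6 = 7; w_6 = 7; d_6 = 4; cx_7 = 14; cy_7 = 4; cz_7 = 4; d_7 = 6; h_7 = 5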